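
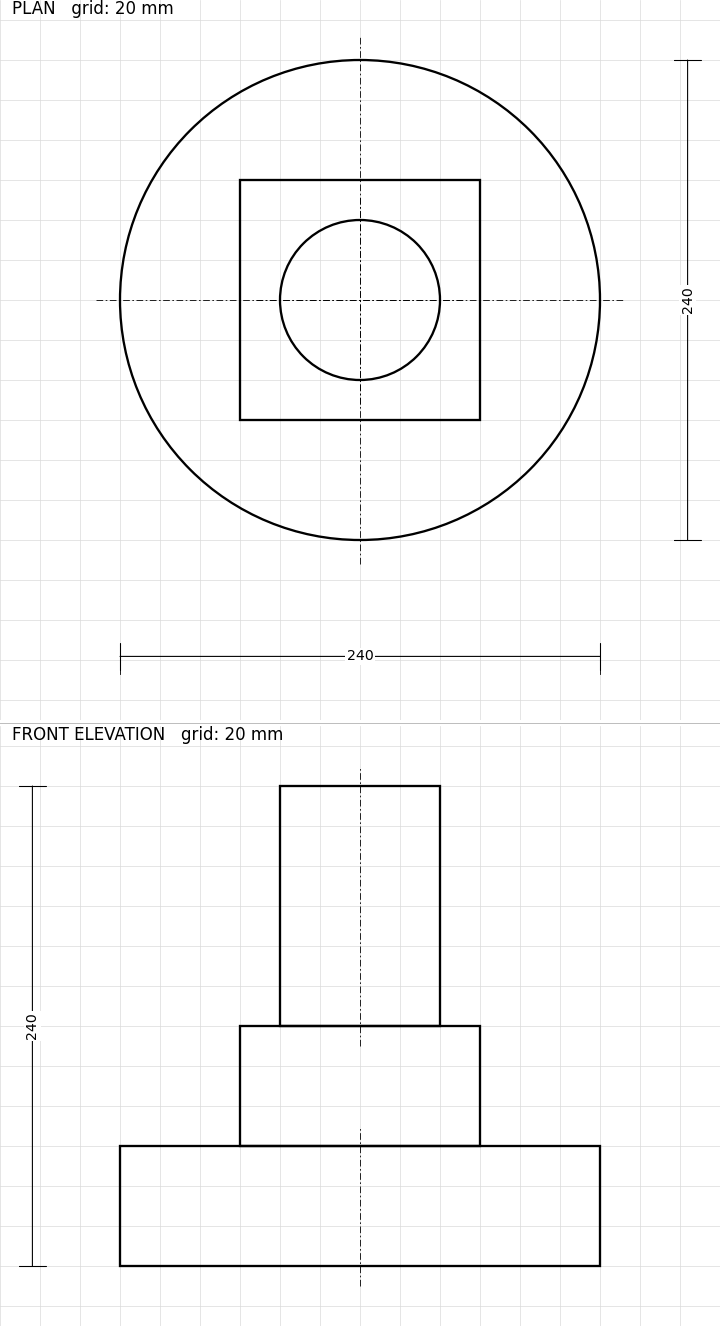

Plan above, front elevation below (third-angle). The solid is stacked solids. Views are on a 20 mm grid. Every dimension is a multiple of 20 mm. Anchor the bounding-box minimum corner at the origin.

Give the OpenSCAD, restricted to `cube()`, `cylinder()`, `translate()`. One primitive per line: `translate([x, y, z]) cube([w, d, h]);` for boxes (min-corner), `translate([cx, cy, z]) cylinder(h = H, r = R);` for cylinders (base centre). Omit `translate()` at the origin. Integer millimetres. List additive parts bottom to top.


translate([120, 120, 0]) cylinder(h = 60, r = 120);
translate([60, 60, 60]) cube([120, 120, 60]);
translate([120, 120, 120]) cylinder(h = 120, r = 40);


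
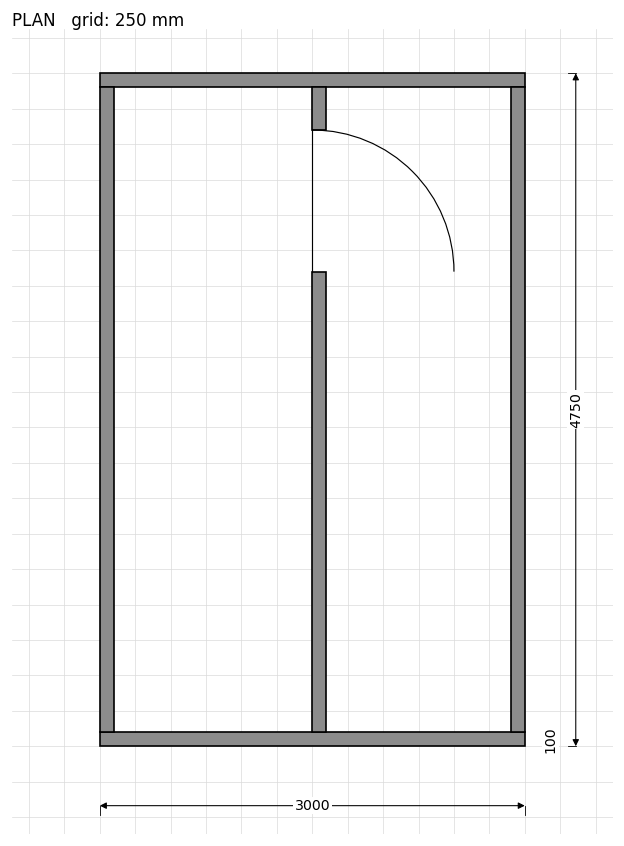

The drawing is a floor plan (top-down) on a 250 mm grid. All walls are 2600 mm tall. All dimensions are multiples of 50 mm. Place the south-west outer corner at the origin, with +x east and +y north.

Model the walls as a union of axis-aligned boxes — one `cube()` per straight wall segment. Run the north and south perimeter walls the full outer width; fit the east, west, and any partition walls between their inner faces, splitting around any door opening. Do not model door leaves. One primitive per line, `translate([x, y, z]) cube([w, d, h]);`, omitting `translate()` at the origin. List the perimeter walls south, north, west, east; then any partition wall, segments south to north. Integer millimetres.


cube([3000, 100, 2600]);
translate([0, 4650, 0]) cube([3000, 100, 2600]);
translate([0, 100, 0]) cube([100, 4550, 2600]);
translate([2900, 100, 0]) cube([100, 4550, 2600]);
translate([1500, 100, 0]) cube([100, 3250, 2600]);
translate([1500, 4350, 0]) cube([100, 300, 2600]);


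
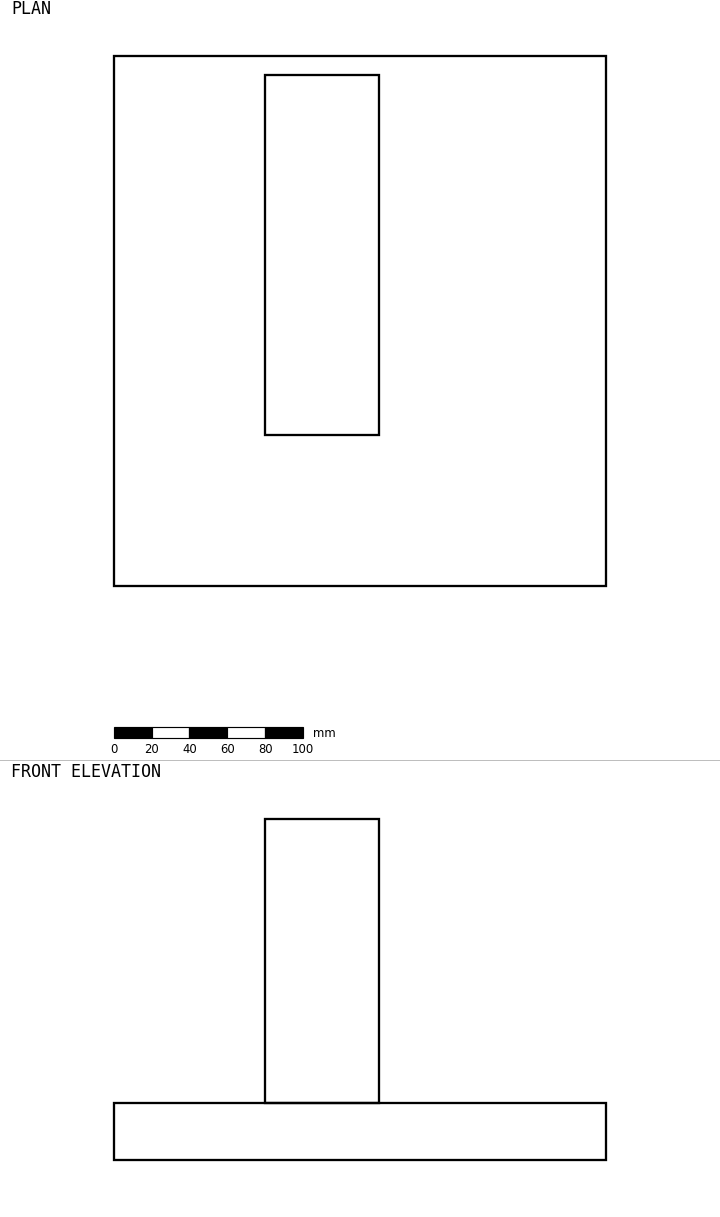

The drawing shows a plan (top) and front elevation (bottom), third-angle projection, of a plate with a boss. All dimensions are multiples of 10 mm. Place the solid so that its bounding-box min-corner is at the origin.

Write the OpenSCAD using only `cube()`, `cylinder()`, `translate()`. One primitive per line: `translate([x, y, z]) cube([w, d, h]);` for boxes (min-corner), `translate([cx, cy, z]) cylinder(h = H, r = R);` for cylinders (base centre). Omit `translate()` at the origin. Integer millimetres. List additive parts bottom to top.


cube([260, 280, 30]);
translate([80, 80, 30]) cube([60, 190, 150]);


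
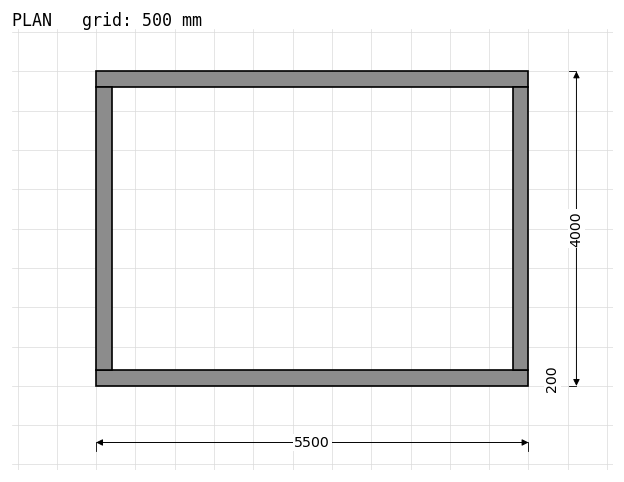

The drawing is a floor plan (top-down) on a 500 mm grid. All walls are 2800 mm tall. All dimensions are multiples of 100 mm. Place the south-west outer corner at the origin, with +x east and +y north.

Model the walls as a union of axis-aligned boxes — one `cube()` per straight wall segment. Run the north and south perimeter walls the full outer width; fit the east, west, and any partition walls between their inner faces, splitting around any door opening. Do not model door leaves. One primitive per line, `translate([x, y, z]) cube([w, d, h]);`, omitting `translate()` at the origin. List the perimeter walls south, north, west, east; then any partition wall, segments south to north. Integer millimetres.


cube([5500, 200, 2800]);
translate([0, 3800, 0]) cube([5500, 200, 2800]);
translate([0, 200, 0]) cube([200, 3600, 2800]);
translate([5300, 200, 0]) cube([200, 3600, 2800]);


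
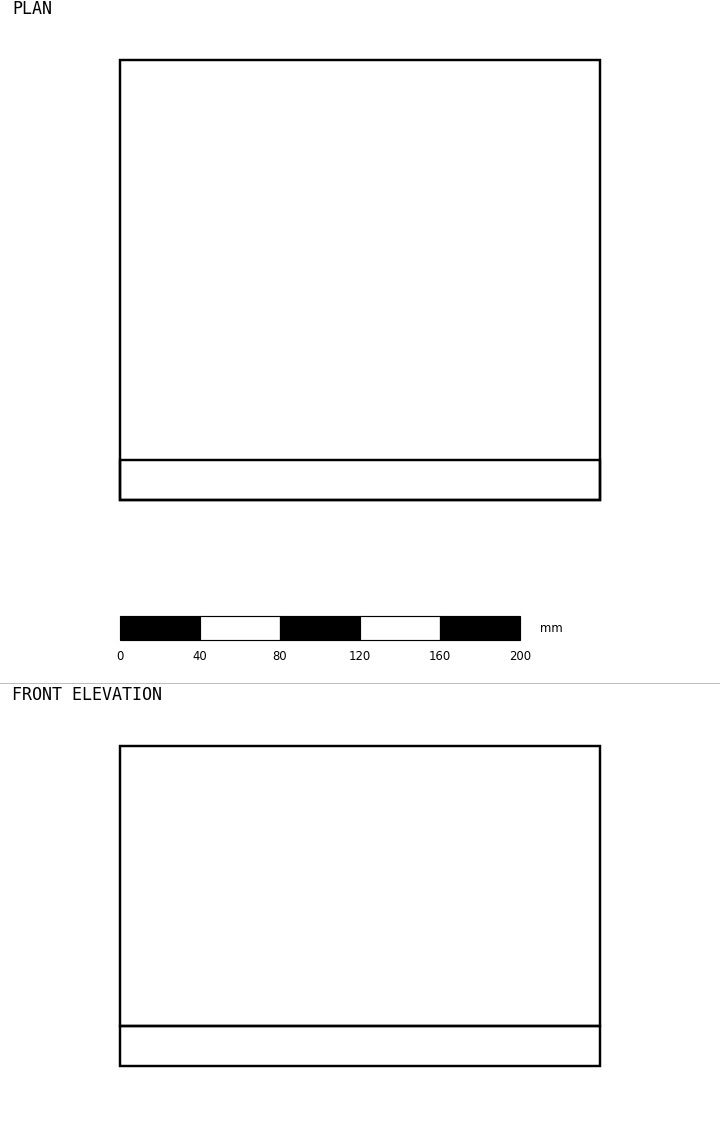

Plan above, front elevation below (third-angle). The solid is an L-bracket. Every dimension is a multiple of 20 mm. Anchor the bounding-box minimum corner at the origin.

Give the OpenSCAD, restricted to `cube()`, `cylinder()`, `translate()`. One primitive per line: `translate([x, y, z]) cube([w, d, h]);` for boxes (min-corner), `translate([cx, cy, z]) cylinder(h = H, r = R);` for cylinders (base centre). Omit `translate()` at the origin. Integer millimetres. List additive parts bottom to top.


cube([240, 220, 20]);
translate([0, 0, 20]) cube([240, 20, 140]);


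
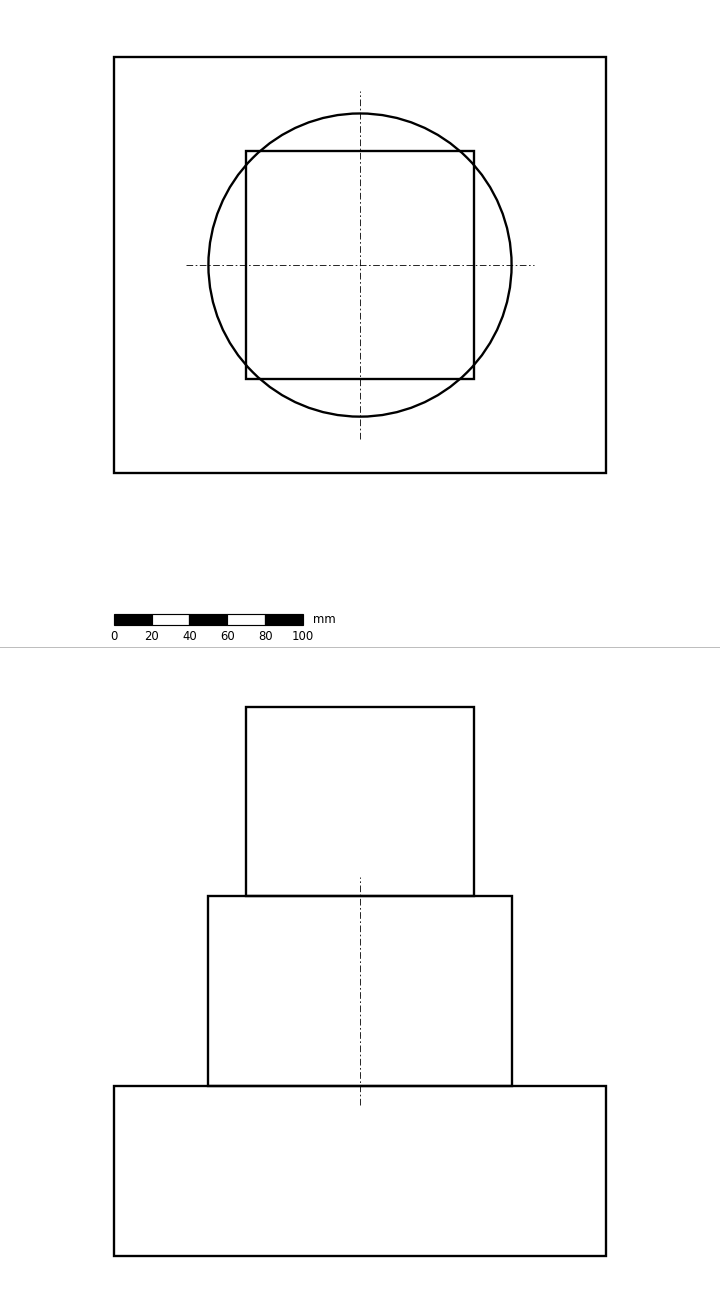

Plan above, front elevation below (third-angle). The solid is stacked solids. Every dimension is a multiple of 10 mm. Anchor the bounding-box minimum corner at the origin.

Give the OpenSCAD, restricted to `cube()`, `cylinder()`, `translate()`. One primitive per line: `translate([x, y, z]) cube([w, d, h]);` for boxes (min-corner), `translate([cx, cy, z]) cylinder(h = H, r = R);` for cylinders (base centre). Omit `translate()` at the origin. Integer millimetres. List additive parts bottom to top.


cube([260, 220, 90]);
translate([130, 110, 90]) cylinder(h = 100, r = 80);
translate([70, 50, 190]) cube([120, 120, 100]);


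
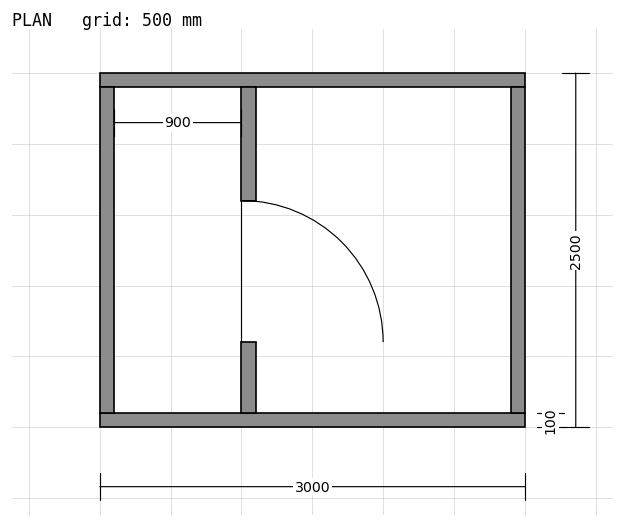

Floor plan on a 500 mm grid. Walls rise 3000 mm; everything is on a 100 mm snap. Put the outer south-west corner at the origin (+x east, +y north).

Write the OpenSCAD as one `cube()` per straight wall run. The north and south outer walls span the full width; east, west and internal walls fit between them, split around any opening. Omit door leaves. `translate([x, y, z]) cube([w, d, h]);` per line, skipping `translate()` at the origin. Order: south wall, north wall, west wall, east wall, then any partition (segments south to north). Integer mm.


cube([3000, 100, 3000]);
translate([0, 2400, 0]) cube([3000, 100, 3000]);
translate([0, 100, 0]) cube([100, 2300, 3000]);
translate([2900, 100, 0]) cube([100, 2300, 3000]);
translate([1000, 100, 0]) cube([100, 500, 3000]);
translate([1000, 1600, 0]) cube([100, 800, 3000]);


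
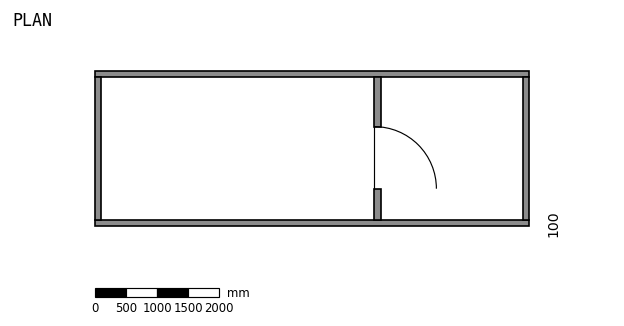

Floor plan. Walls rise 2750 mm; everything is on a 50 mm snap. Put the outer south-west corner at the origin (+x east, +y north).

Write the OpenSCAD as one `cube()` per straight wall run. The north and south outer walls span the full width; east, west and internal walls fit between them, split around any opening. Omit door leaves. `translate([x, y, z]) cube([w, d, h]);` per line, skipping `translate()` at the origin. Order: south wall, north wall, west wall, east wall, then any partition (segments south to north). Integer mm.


cube([7000, 100, 2750]);
translate([0, 2400, 0]) cube([7000, 100, 2750]);
translate([0, 100, 0]) cube([100, 2300, 2750]);
translate([6900, 100, 0]) cube([100, 2300, 2750]);
translate([4500, 100, 0]) cube([100, 500, 2750]);
translate([4500, 1600, 0]) cube([100, 800, 2750]);


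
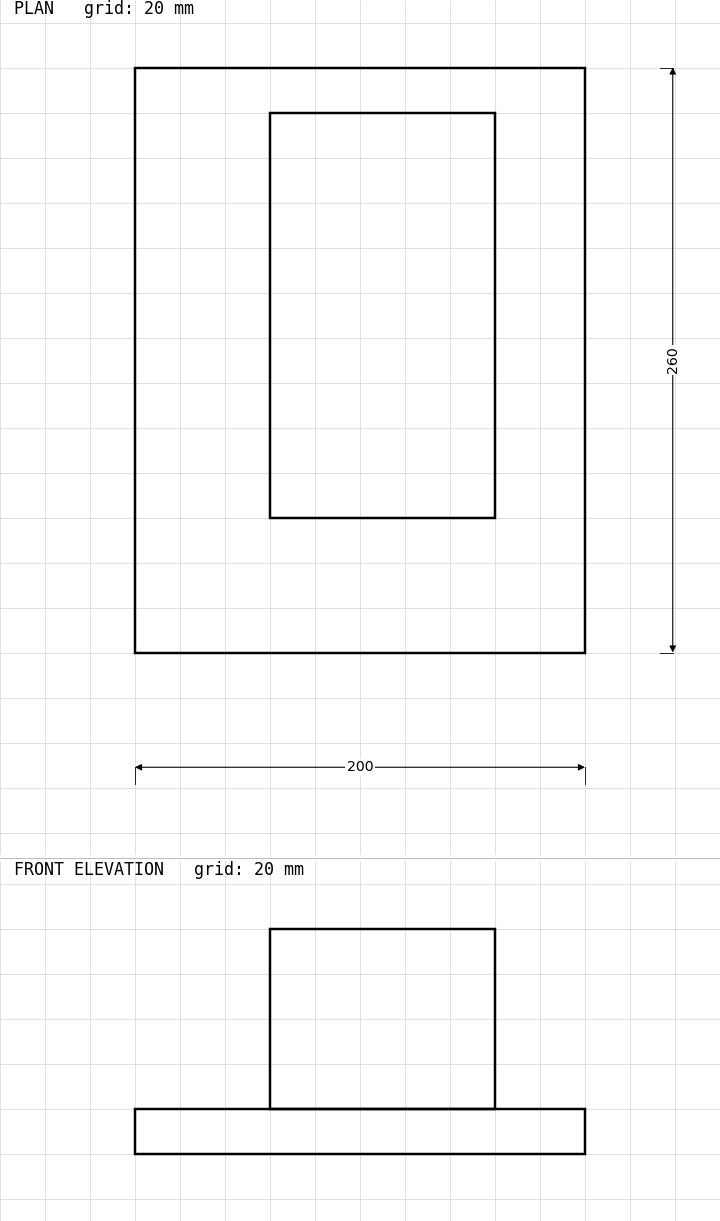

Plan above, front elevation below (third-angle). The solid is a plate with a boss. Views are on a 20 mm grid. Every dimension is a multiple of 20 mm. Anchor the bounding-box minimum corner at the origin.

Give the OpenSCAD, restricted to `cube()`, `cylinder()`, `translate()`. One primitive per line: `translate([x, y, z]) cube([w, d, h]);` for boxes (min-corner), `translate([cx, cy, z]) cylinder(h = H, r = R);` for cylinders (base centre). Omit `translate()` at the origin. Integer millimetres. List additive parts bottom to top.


cube([200, 260, 20]);
translate([60, 60, 20]) cube([100, 180, 80]);


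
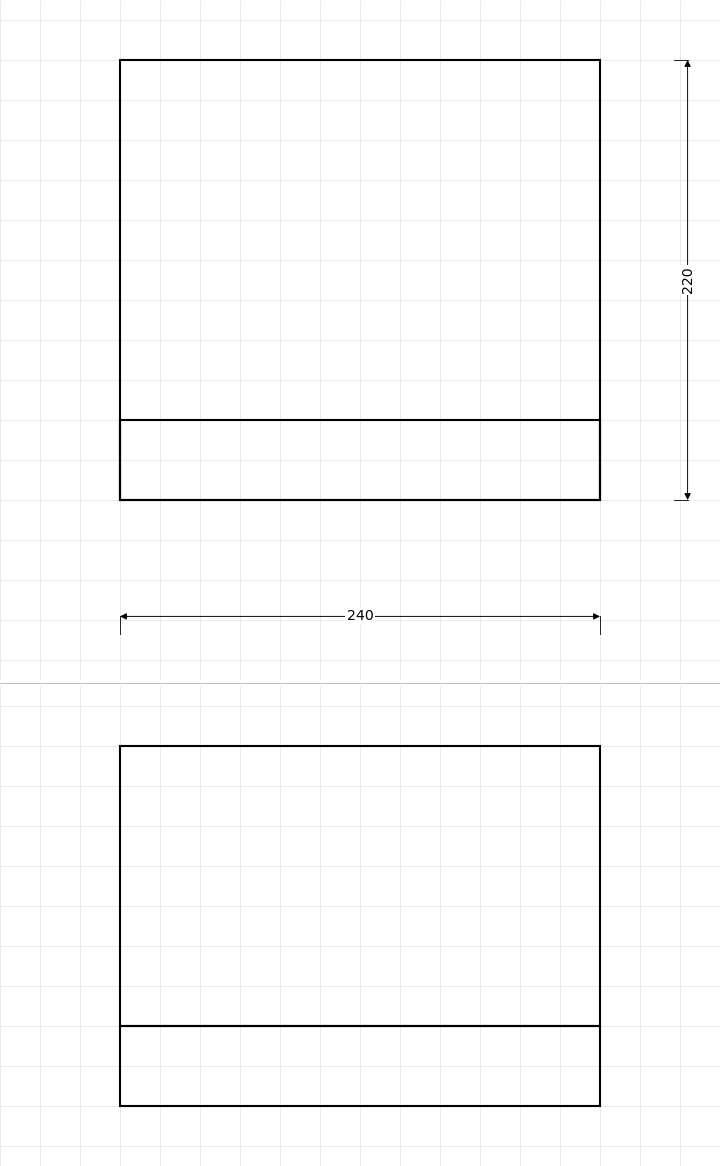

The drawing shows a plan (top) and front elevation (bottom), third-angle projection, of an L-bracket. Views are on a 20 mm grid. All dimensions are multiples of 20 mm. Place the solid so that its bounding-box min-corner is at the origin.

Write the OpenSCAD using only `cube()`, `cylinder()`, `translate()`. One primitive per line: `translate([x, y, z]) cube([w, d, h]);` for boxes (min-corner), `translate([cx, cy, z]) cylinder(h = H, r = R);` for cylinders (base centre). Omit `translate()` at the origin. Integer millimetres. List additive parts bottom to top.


cube([240, 220, 40]);
translate([0, 0, 40]) cube([240, 40, 140]);


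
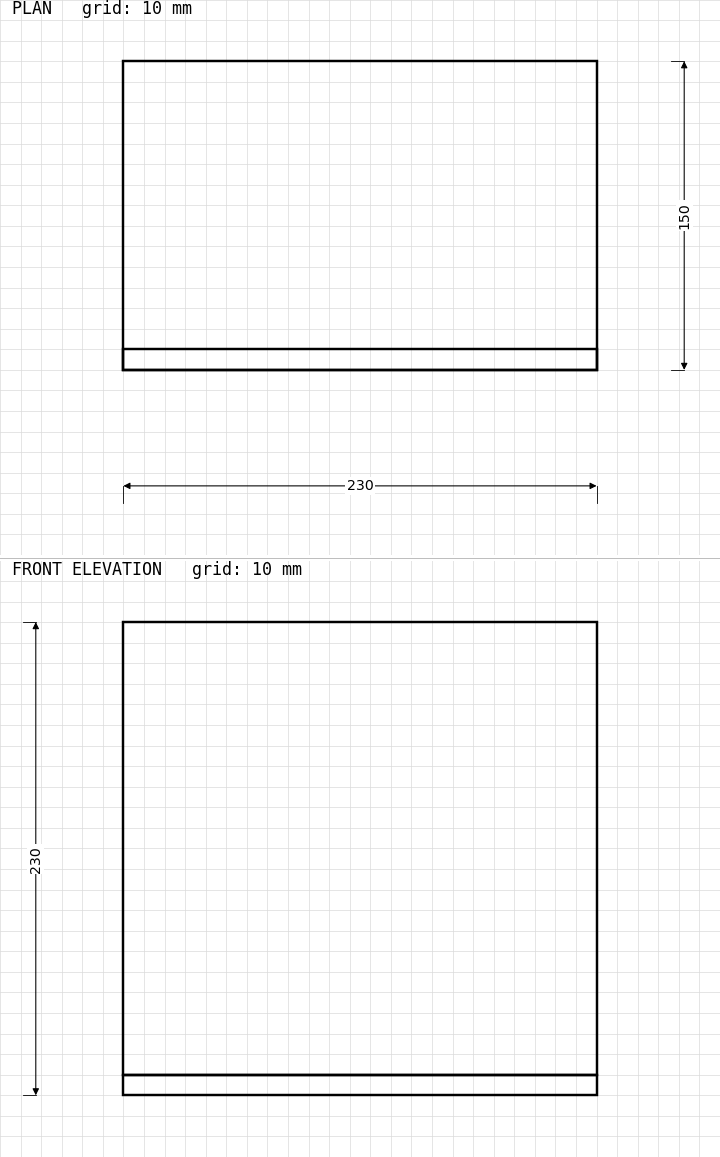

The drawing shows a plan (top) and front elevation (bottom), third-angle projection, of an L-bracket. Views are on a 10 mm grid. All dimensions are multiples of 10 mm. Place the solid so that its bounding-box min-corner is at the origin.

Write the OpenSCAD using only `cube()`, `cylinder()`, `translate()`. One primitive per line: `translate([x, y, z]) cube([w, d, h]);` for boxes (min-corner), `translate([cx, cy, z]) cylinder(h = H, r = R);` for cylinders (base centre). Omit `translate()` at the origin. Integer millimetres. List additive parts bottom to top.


cube([230, 150, 10]);
translate([0, 0, 10]) cube([230, 10, 220]);


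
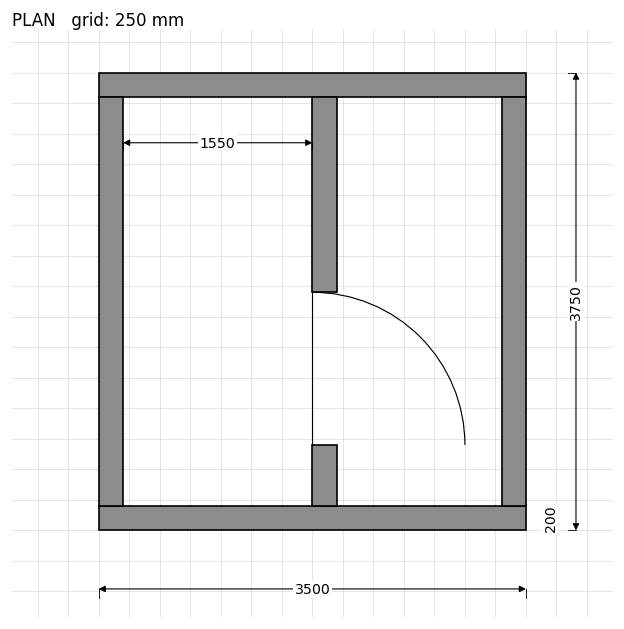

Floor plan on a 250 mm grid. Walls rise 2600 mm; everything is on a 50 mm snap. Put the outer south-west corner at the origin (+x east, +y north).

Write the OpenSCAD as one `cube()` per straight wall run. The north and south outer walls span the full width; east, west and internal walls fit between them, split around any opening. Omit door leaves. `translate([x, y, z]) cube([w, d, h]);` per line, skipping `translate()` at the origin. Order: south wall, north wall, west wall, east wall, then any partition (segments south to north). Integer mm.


cube([3500, 200, 2600]);
translate([0, 3550, 0]) cube([3500, 200, 2600]);
translate([0, 200, 0]) cube([200, 3350, 2600]);
translate([3300, 200, 0]) cube([200, 3350, 2600]);
translate([1750, 200, 0]) cube([200, 500, 2600]);
translate([1750, 1950, 0]) cube([200, 1600, 2600]);


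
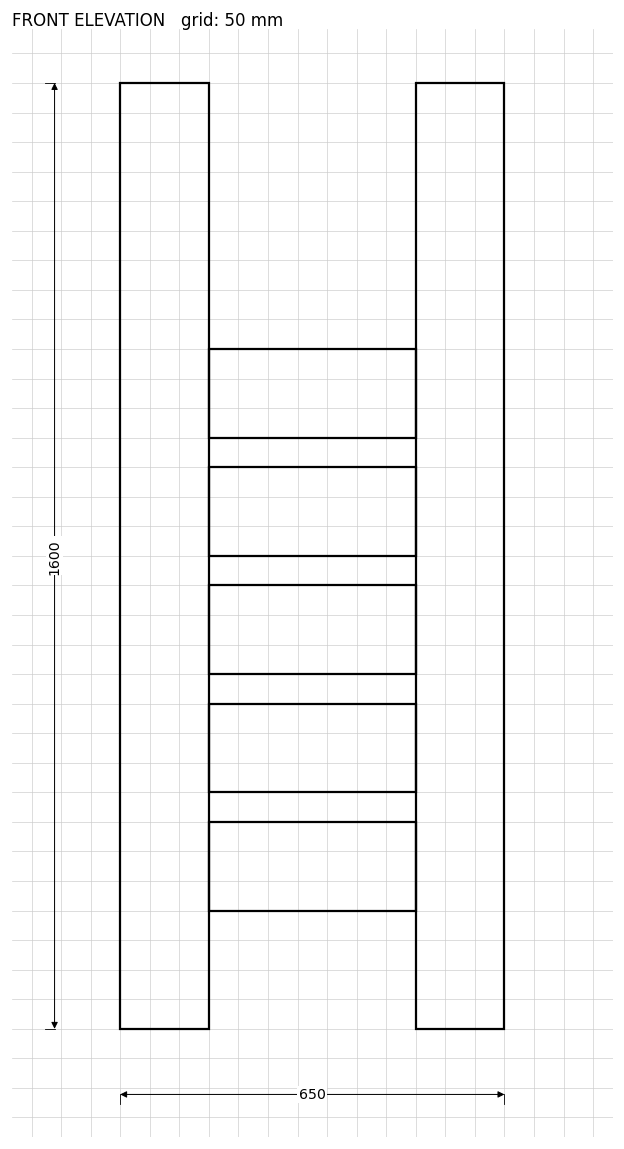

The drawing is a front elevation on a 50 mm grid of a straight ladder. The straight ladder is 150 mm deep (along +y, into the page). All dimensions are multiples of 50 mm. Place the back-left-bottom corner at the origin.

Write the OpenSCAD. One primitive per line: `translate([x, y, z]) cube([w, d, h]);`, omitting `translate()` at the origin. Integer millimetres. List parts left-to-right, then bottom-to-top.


cube([150, 150, 1600]);
translate([150, 0, 200]) cube([350, 150, 150]);
translate([150, 0, 400]) cube([350, 150, 150]);
translate([150, 0, 600]) cube([350, 150, 150]);
translate([150, 0, 800]) cube([350, 150, 150]);
translate([150, 0, 1000]) cube([350, 150, 150]);
translate([500, 0, 0]) cube([150, 150, 1600]);


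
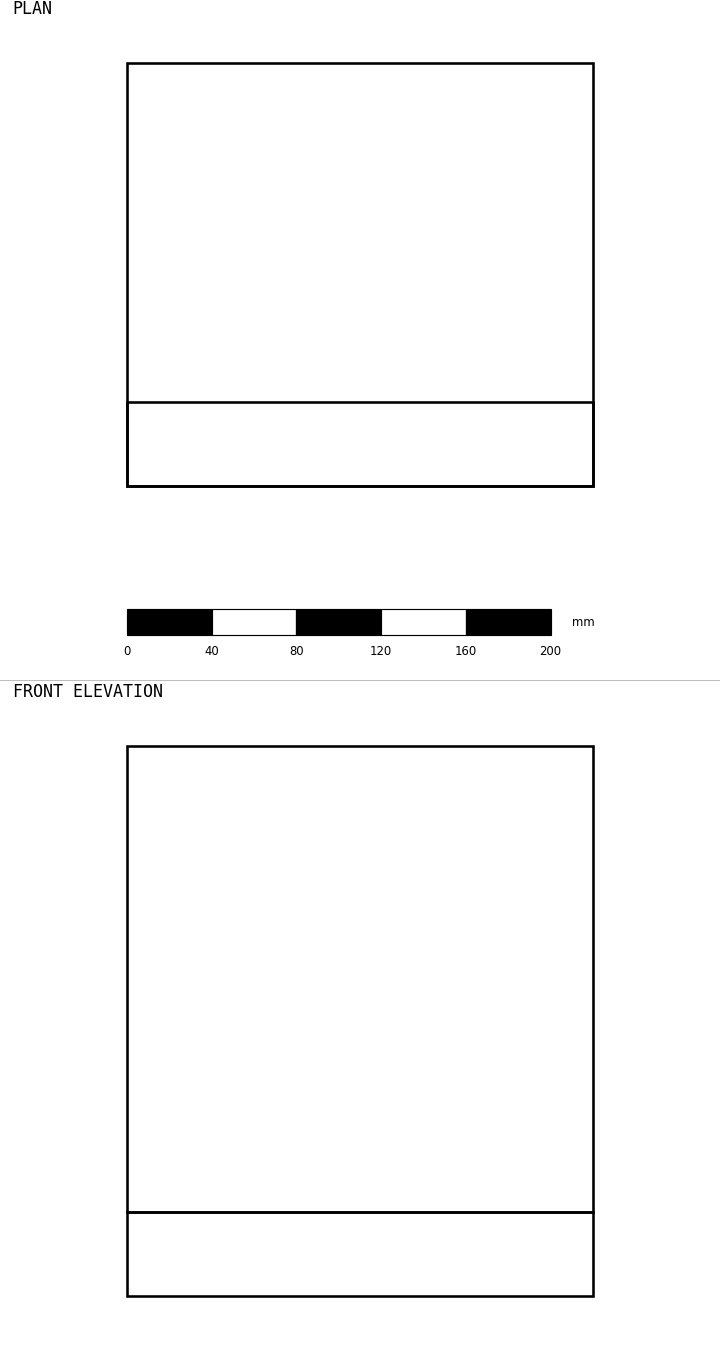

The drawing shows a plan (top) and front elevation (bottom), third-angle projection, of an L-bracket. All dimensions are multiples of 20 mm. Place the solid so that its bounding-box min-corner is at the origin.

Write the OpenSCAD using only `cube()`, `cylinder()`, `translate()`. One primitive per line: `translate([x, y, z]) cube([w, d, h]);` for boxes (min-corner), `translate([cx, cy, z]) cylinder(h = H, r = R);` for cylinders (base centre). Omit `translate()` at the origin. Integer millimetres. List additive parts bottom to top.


cube([220, 200, 40]);
translate([0, 0, 40]) cube([220, 40, 220]);


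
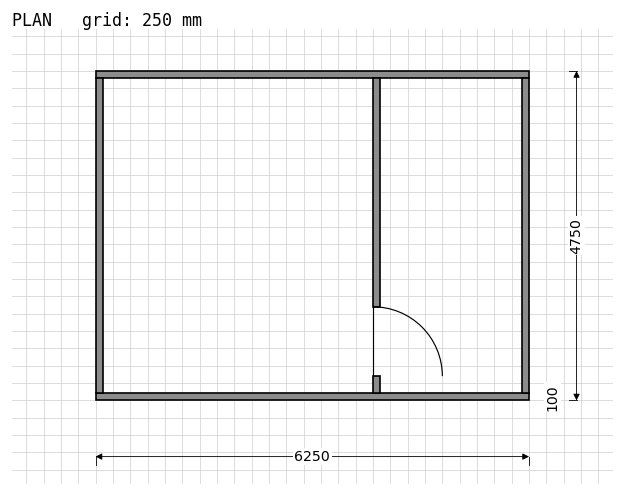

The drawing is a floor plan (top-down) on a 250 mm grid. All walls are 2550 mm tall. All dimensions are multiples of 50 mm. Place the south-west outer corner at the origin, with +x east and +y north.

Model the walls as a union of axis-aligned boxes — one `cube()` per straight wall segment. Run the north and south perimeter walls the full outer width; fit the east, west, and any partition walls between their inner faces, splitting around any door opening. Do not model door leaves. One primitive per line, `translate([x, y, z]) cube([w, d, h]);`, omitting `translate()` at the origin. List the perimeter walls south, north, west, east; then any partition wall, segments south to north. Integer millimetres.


cube([6250, 100, 2550]);
translate([0, 4650, 0]) cube([6250, 100, 2550]);
translate([0, 100, 0]) cube([100, 4550, 2550]);
translate([6150, 100, 0]) cube([100, 4550, 2550]);
translate([4000, 100, 0]) cube([100, 250, 2550]);
translate([4000, 1350, 0]) cube([100, 3300, 2550]);


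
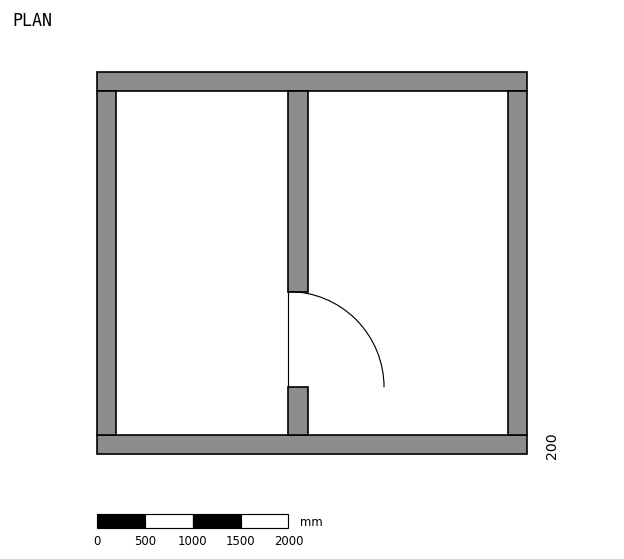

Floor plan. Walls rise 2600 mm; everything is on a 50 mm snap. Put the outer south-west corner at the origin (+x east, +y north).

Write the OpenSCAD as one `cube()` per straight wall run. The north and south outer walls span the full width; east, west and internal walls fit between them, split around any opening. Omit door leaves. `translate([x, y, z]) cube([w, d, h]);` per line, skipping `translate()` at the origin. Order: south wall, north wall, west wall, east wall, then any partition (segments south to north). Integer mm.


cube([4500, 200, 2600]);
translate([0, 3800, 0]) cube([4500, 200, 2600]);
translate([0, 200, 0]) cube([200, 3600, 2600]);
translate([4300, 200, 0]) cube([200, 3600, 2600]);
translate([2000, 200, 0]) cube([200, 500, 2600]);
translate([2000, 1700, 0]) cube([200, 2100, 2600]);


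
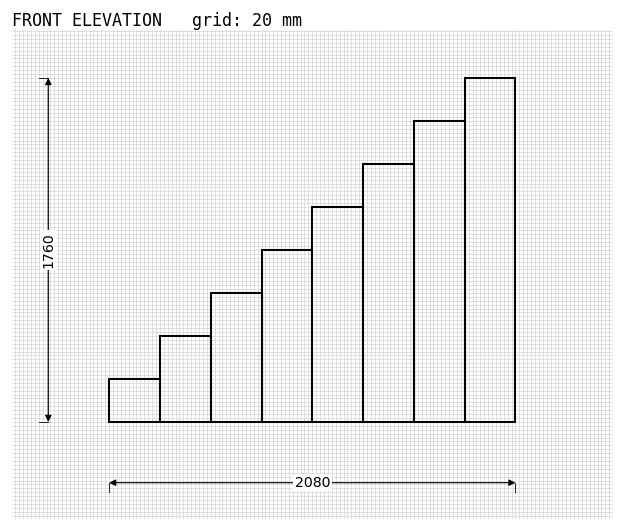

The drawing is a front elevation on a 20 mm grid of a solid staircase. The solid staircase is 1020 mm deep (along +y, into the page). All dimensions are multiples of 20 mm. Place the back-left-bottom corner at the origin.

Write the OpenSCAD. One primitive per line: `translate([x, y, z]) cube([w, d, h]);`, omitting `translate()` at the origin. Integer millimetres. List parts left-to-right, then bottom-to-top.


cube([260, 1020, 220]);
translate([260, 0, 0]) cube([260, 1020, 440]);
translate([520, 0, 0]) cube([260, 1020, 660]);
translate([780, 0, 0]) cube([260, 1020, 880]);
translate([1040, 0, 0]) cube([260, 1020, 1100]);
translate([1300, 0, 0]) cube([260, 1020, 1320]);
translate([1560, 0, 0]) cube([260, 1020, 1540]);
translate([1820, 0, 0]) cube([260, 1020, 1760]);


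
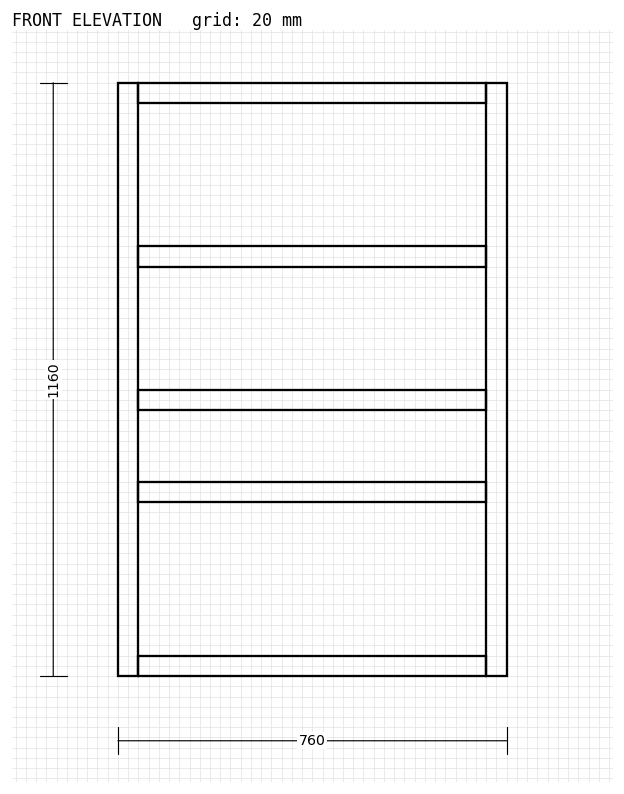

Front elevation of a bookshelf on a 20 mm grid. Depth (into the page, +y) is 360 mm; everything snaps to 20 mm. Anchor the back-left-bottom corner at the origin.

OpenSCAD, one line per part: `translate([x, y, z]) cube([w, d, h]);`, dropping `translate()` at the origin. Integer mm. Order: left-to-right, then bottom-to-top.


cube([40, 360, 1160]);
translate([40, 0, 0]) cube([680, 360, 40]);
translate([40, 0, 340]) cube([680, 360, 40]);
translate([40, 0, 520]) cube([680, 360, 40]);
translate([40, 0, 800]) cube([680, 360, 40]);
translate([40, 0, 1120]) cube([680, 360, 40]);
translate([720, 0, 0]) cube([40, 360, 1160]);


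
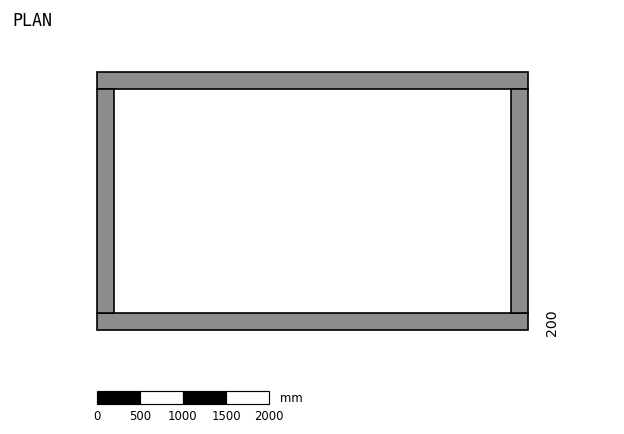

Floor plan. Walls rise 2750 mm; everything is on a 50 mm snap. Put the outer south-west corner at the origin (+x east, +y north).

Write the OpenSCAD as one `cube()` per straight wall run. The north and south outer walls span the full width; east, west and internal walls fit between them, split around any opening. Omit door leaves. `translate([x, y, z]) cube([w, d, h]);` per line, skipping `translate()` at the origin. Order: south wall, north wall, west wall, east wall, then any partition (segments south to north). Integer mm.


cube([5000, 200, 2750]);
translate([0, 2800, 0]) cube([5000, 200, 2750]);
translate([0, 200, 0]) cube([200, 2600, 2750]);
translate([4800, 200, 0]) cube([200, 2600, 2750]);


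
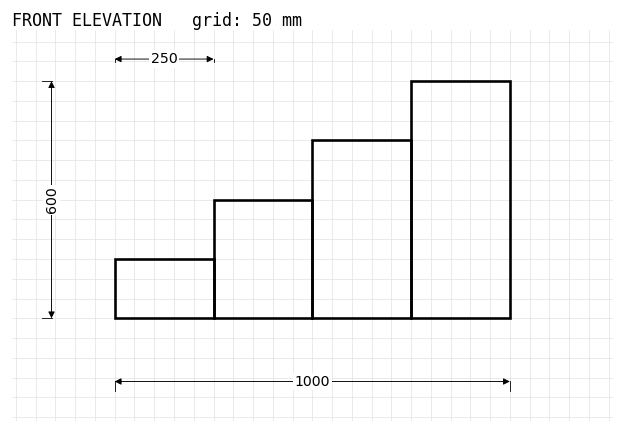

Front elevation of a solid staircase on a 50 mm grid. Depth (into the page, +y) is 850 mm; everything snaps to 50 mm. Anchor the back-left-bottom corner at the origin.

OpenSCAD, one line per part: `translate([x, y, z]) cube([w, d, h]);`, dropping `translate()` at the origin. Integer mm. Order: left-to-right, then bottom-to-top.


cube([250, 850, 150]);
translate([250, 0, 0]) cube([250, 850, 300]);
translate([500, 0, 0]) cube([250, 850, 450]);
translate([750, 0, 0]) cube([250, 850, 600]);


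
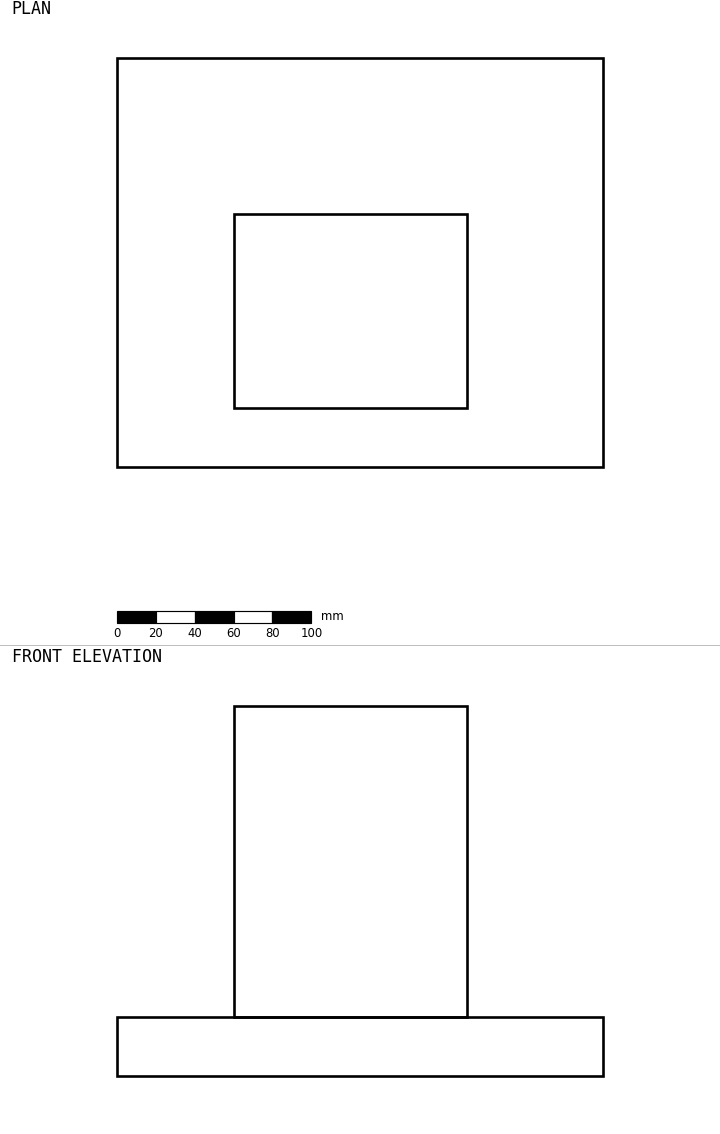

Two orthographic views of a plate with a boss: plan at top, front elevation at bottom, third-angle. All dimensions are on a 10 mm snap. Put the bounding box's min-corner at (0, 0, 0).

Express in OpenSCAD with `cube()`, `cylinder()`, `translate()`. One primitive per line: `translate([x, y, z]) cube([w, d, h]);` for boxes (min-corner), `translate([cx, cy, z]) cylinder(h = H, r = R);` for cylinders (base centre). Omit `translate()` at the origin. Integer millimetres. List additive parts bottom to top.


cube([250, 210, 30]);
translate([60, 30, 30]) cube([120, 100, 160]);


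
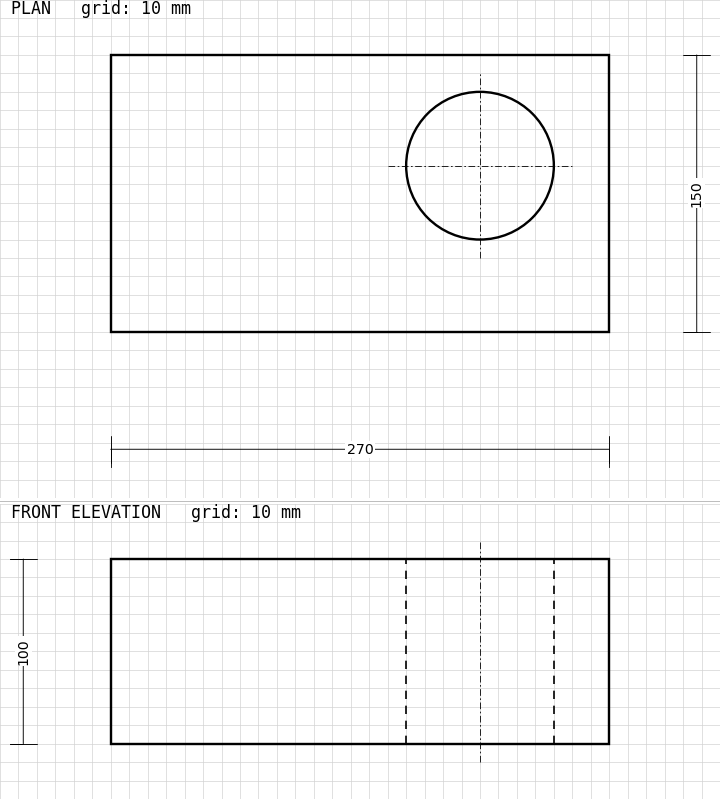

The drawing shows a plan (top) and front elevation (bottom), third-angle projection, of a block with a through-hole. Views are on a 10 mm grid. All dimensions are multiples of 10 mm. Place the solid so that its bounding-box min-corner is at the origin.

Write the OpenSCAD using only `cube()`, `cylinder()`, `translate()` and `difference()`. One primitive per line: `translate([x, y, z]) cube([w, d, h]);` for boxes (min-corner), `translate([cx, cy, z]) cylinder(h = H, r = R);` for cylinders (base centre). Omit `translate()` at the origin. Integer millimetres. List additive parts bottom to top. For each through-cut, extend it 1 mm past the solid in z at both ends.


difference() {
  cube([270, 150, 100]);
  translate([200, 90, -1]) cylinder(h = 102, r = 40);
}


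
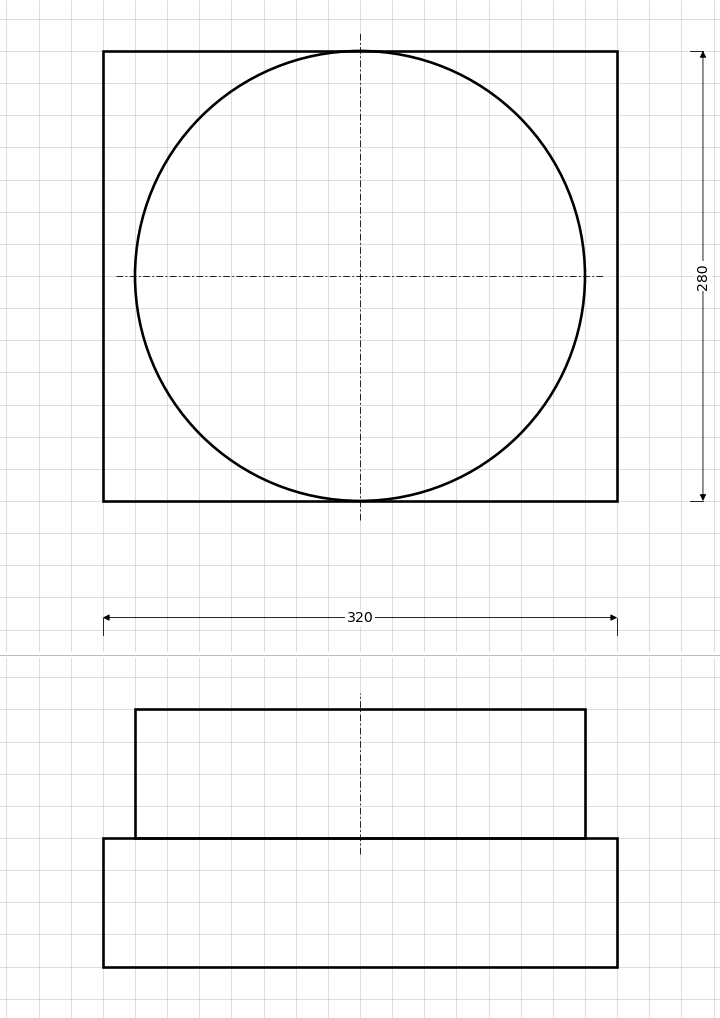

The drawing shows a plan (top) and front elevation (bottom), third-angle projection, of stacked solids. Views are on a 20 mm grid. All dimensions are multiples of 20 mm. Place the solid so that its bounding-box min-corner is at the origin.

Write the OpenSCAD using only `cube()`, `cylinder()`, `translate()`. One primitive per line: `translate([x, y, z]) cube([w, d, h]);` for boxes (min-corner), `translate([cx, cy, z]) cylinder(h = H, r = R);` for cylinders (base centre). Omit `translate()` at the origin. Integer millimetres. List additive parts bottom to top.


cube([320, 280, 80]);
translate([160, 140, 80]) cylinder(h = 80, r = 140);


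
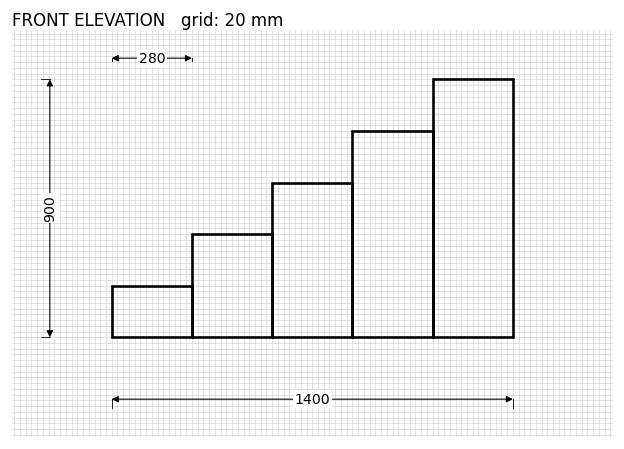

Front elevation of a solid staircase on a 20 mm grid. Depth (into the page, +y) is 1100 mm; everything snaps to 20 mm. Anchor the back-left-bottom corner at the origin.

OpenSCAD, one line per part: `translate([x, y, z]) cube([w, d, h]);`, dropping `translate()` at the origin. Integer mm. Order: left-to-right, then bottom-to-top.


cube([280, 1100, 180]);
translate([280, 0, 0]) cube([280, 1100, 360]);
translate([560, 0, 0]) cube([280, 1100, 540]);
translate([840, 0, 0]) cube([280, 1100, 720]);
translate([1120, 0, 0]) cube([280, 1100, 900]);


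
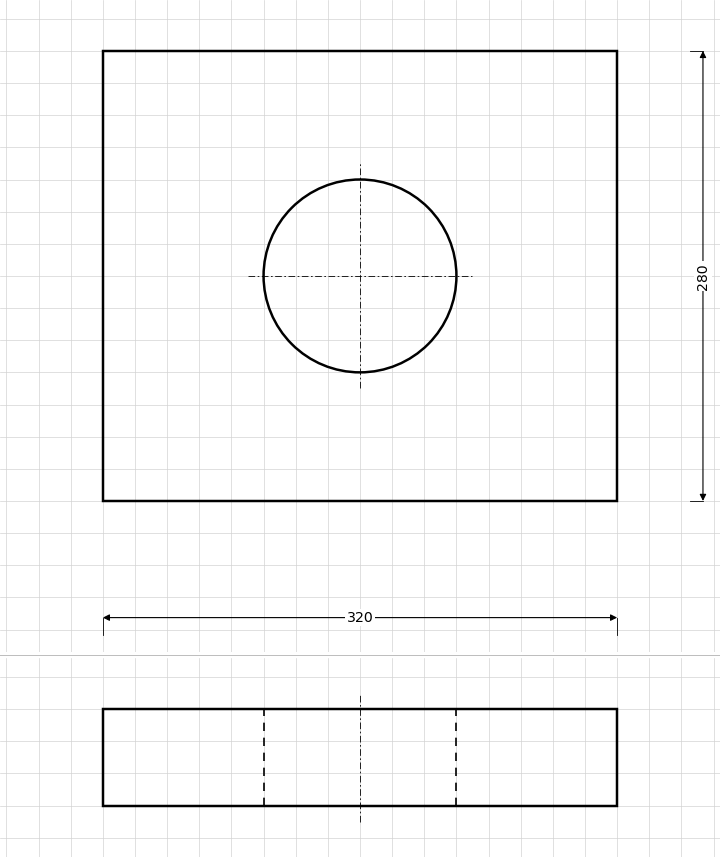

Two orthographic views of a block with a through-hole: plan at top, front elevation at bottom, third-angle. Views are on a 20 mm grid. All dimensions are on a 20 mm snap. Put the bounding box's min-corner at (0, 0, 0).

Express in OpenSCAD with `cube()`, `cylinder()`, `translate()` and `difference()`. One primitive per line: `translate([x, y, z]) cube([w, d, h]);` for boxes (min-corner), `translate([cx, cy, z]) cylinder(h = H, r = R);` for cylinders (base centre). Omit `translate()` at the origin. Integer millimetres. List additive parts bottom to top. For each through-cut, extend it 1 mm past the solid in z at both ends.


difference() {
  cube([320, 280, 60]);
  translate([160, 140, -1]) cylinder(h = 62, r = 60);
}


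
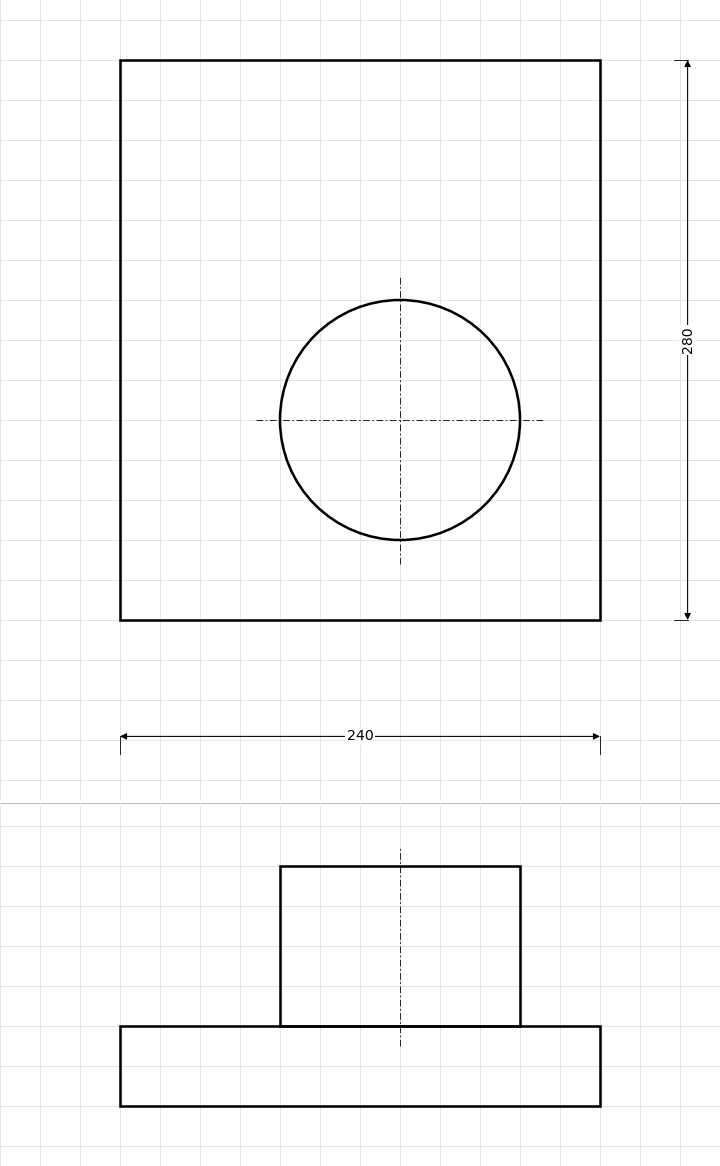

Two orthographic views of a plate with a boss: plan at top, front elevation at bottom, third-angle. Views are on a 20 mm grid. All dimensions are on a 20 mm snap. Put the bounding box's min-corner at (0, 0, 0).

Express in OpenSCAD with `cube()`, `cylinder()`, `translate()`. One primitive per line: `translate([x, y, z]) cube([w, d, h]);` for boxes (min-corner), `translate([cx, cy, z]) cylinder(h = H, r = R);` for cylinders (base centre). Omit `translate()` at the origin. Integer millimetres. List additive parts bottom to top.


cube([240, 280, 40]);
translate([140, 100, 40]) cylinder(h = 80, r = 60);


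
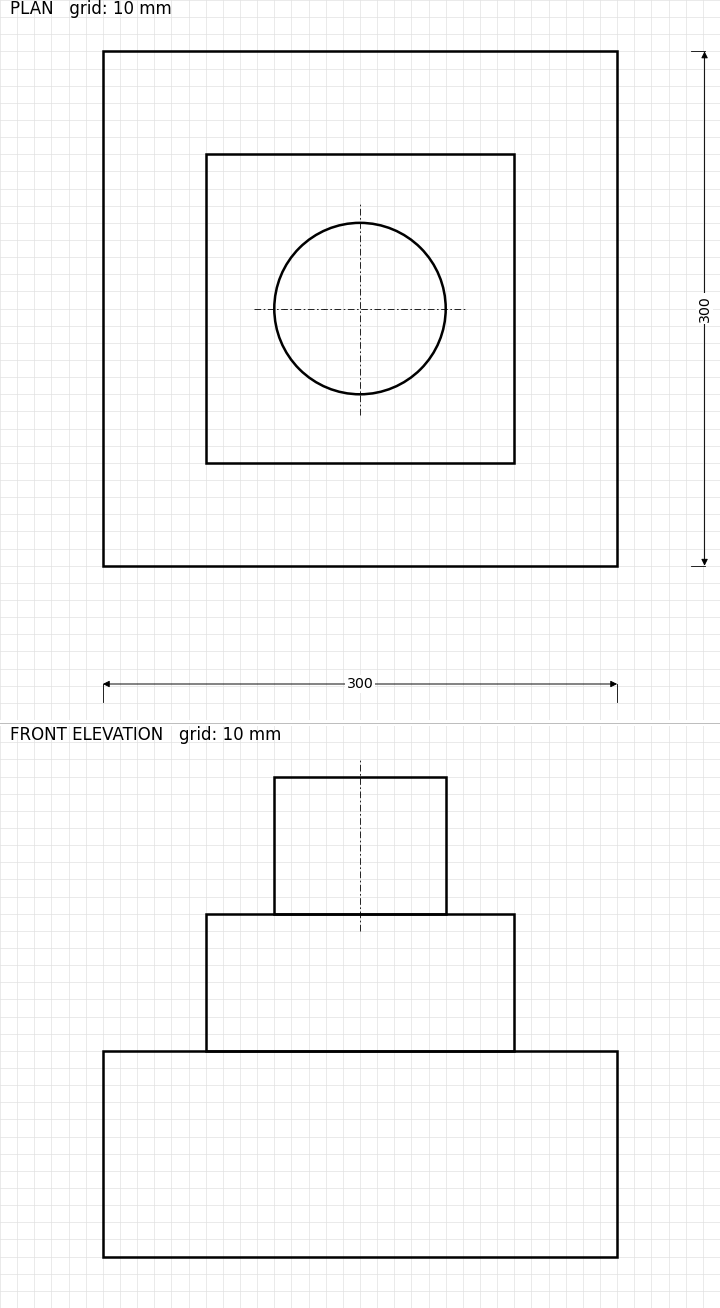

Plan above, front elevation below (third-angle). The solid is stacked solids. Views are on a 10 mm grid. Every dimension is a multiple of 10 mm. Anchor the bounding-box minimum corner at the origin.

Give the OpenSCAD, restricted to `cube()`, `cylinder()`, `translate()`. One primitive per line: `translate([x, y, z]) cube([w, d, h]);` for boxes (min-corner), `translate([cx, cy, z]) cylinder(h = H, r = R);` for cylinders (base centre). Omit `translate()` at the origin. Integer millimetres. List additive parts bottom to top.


cube([300, 300, 120]);
translate([60, 60, 120]) cube([180, 180, 80]);
translate([150, 150, 200]) cylinder(h = 80, r = 50);


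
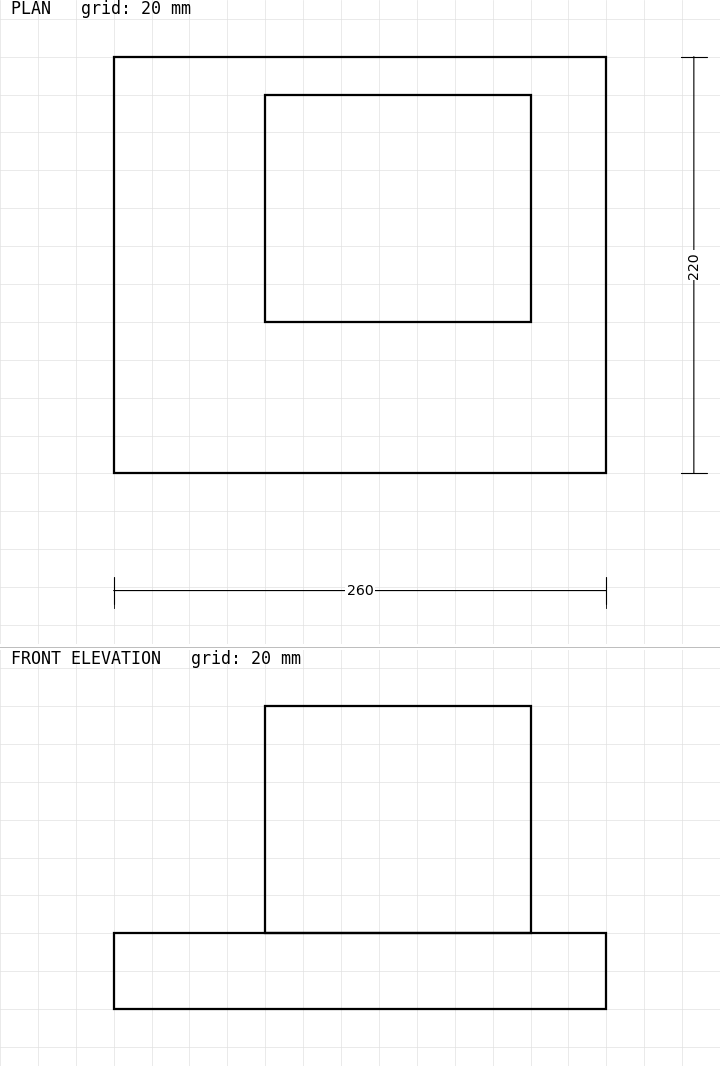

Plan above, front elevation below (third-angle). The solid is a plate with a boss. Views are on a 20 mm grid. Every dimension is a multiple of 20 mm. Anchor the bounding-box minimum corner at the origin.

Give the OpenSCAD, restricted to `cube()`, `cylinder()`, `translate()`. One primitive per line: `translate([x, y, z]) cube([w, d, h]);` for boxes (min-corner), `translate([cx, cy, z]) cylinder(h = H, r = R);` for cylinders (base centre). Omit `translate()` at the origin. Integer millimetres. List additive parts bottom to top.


cube([260, 220, 40]);
translate([80, 80, 40]) cube([140, 120, 120]);


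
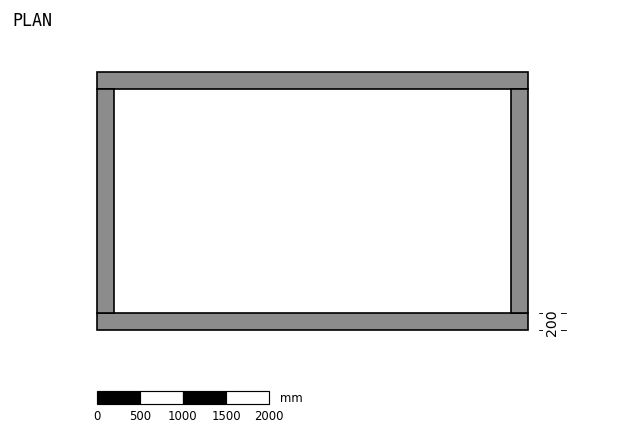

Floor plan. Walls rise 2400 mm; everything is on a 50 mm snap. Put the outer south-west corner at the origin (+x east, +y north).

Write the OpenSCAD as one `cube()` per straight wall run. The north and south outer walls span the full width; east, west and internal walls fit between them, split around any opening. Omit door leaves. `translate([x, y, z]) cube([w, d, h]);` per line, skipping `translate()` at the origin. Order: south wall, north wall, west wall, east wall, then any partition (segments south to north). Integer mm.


cube([5000, 200, 2400]);
translate([0, 2800, 0]) cube([5000, 200, 2400]);
translate([0, 200, 0]) cube([200, 2600, 2400]);
translate([4800, 200, 0]) cube([200, 2600, 2400]);


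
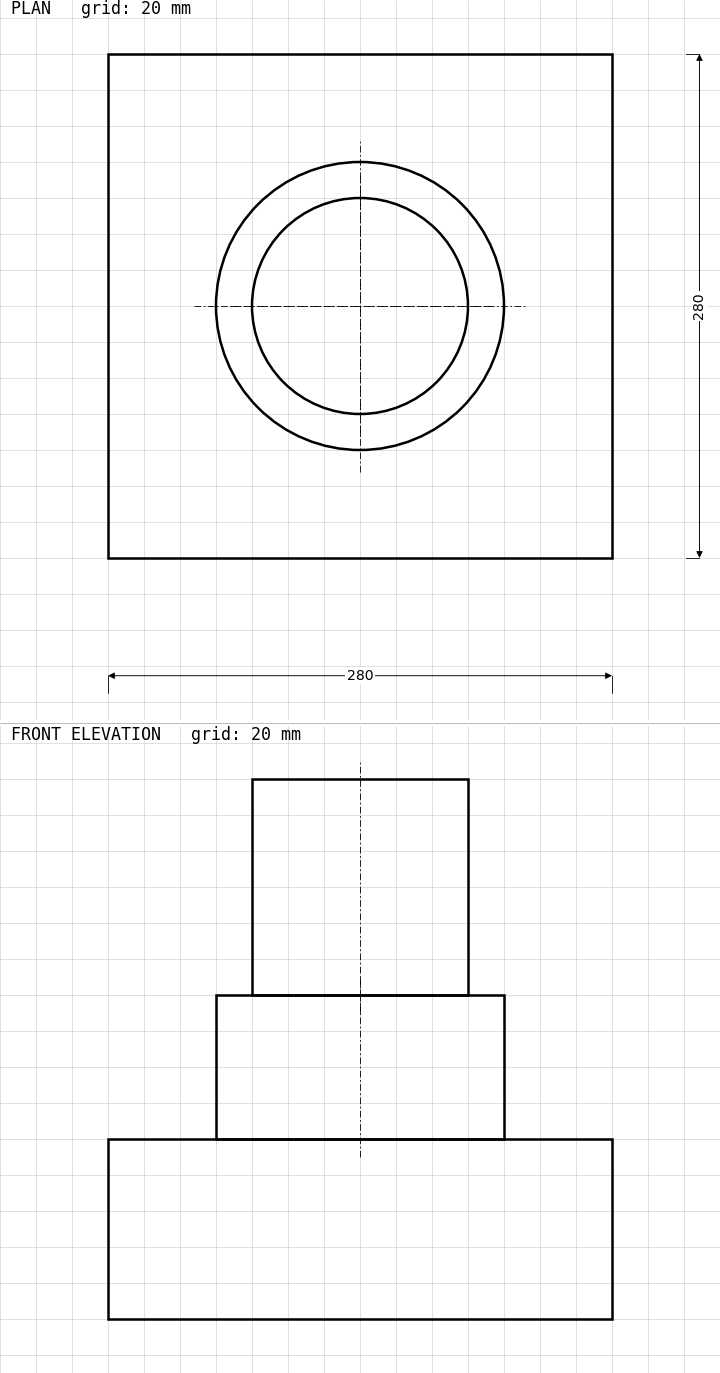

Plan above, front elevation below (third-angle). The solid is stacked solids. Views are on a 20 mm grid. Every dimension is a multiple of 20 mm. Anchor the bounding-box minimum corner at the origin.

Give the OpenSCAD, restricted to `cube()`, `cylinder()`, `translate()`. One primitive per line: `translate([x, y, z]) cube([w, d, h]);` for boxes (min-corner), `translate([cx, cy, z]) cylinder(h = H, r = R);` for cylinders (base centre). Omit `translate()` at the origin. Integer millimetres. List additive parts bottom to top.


cube([280, 280, 100]);
translate([140, 140, 100]) cylinder(h = 80, r = 80);
translate([140, 140, 180]) cylinder(h = 120, r = 60);


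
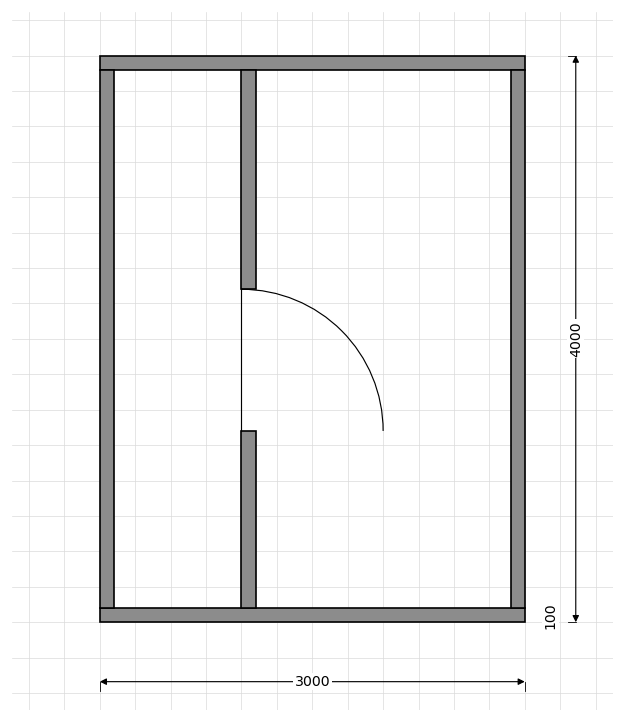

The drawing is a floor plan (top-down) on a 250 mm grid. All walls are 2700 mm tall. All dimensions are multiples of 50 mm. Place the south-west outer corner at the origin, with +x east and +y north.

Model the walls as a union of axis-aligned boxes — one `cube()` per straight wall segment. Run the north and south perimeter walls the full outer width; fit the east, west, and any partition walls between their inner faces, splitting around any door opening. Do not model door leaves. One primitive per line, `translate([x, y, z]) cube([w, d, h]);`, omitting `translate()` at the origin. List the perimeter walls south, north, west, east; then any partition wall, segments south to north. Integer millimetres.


cube([3000, 100, 2700]);
translate([0, 3900, 0]) cube([3000, 100, 2700]);
translate([0, 100, 0]) cube([100, 3800, 2700]);
translate([2900, 100, 0]) cube([100, 3800, 2700]);
translate([1000, 100, 0]) cube([100, 1250, 2700]);
translate([1000, 2350, 0]) cube([100, 1550, 2700]);


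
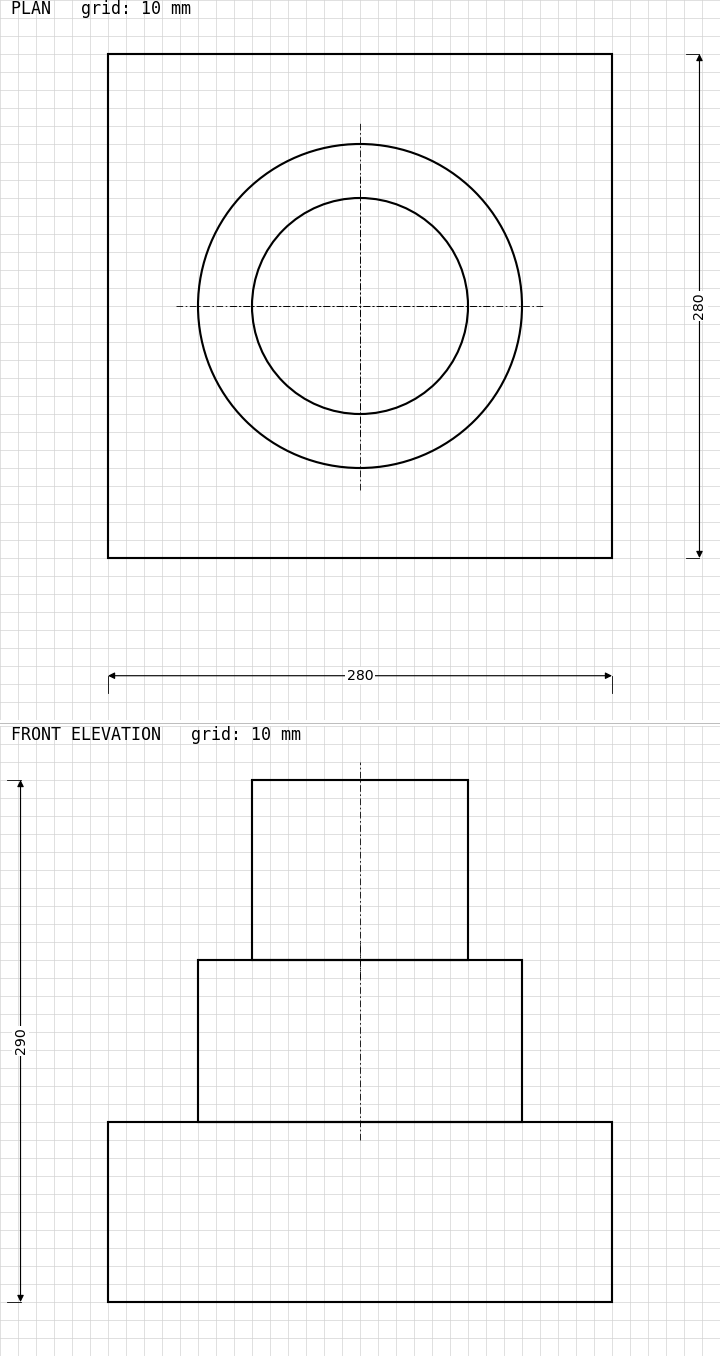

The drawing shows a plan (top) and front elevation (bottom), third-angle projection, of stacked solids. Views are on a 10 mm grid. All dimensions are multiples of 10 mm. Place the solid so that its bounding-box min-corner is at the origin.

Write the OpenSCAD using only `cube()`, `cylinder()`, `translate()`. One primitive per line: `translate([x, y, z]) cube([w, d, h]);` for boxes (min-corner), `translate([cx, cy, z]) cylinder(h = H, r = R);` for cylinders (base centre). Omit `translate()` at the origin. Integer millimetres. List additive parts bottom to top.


cube([280, 280, 100]);
translate([140, 140, 100]) cylinder(h = 90, r = 90);
translate([140, 140, 190]) cylinder(h = 100, r = 60);


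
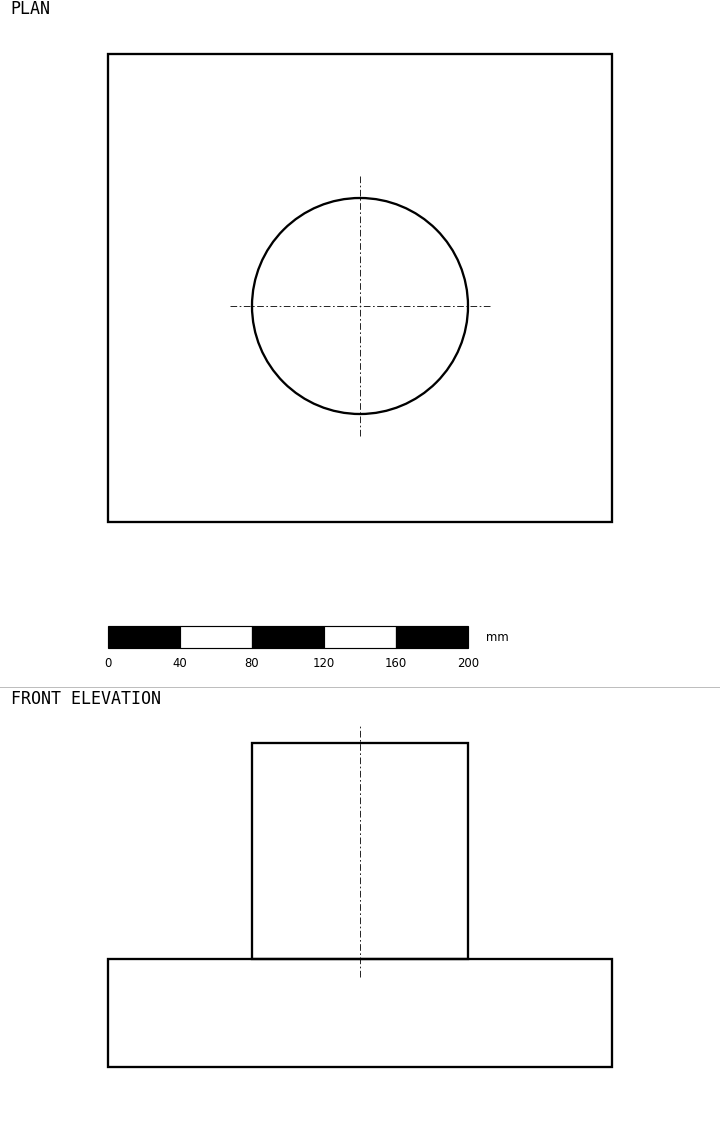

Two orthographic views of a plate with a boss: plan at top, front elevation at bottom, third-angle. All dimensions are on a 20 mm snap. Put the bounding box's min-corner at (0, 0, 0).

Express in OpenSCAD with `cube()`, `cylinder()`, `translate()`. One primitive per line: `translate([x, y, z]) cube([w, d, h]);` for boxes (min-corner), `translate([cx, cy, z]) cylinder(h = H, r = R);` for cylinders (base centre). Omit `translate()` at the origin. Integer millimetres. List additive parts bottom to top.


cube([280, 260, 60]);
translate([140, 120, 60]) cylinder(h = 120, r = 60);


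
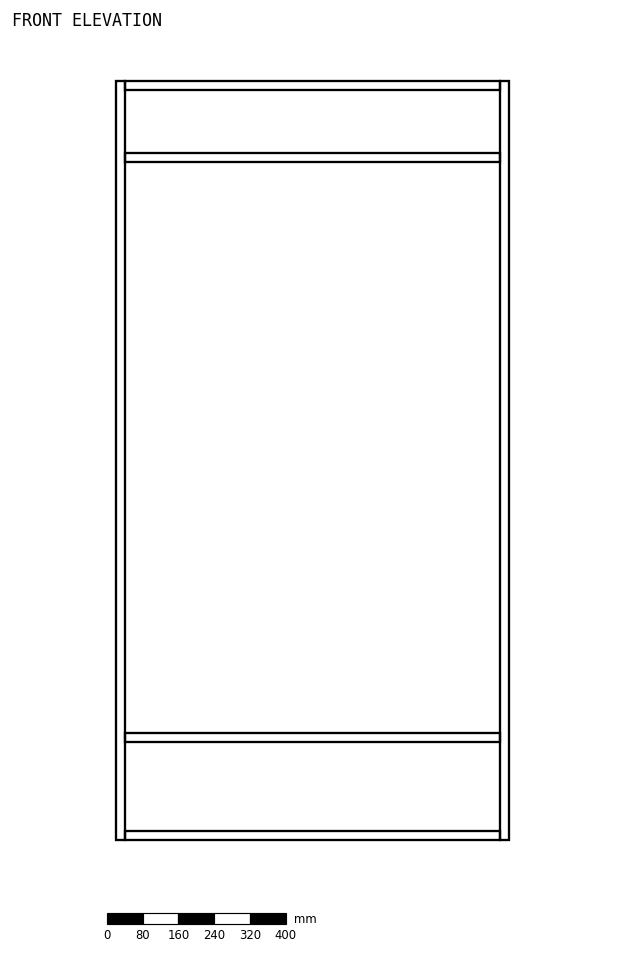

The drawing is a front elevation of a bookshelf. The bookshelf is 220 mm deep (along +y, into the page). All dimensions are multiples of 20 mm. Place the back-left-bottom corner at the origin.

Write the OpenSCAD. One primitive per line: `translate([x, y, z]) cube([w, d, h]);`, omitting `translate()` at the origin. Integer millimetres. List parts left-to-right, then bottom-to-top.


cube([20, 220, 1700]);
translate([20, 0, 0]) cube([840, 220, 20]);
translate([20, 0, 220]) cube([840, 220, 20]);
translate([20, 0, 1520]) cube([840, 220, 20]);
translate([20, 0, 1680]) cube([840, 220, 20]);
translate([860, 0, 0]) cube([20, 220, 1700]);


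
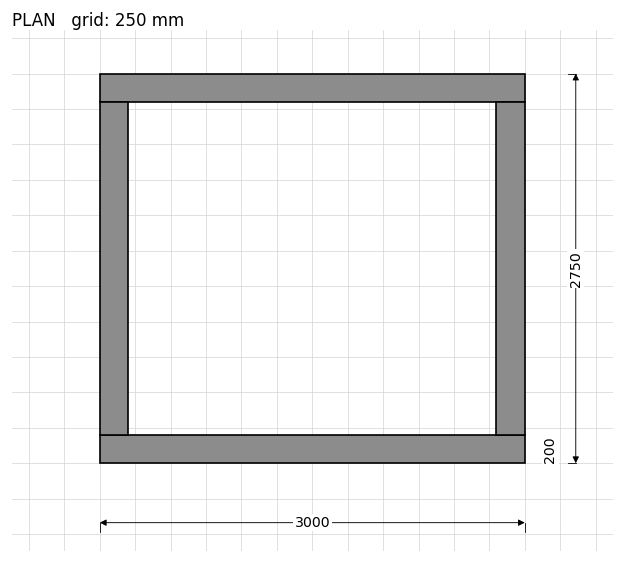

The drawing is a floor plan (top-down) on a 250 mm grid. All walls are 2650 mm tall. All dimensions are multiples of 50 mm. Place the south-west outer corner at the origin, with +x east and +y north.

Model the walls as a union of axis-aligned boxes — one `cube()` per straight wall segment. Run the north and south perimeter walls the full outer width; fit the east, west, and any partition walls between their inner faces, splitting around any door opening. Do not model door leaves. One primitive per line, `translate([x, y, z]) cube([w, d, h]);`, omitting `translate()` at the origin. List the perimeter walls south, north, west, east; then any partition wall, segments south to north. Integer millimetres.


cube([3000, 200, 2650]);
translate([0, 2550, 0]) cube([3000, 200, 2650]);
translate([0, 200, 0]) cube([200, 2350, 2650]);
translate([2800, 200, 0]) cube([200, 2350, 2650]);


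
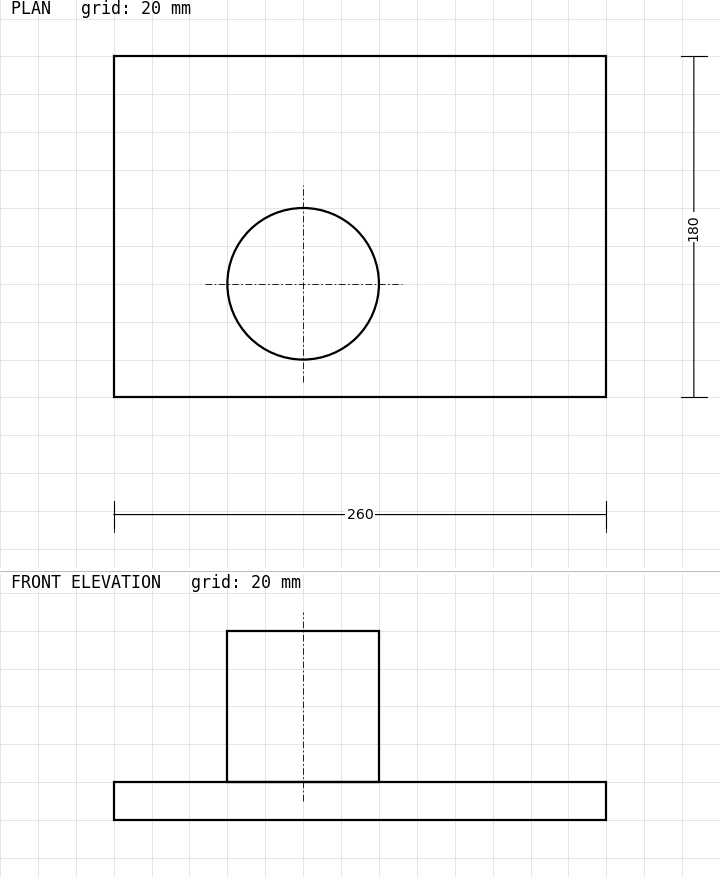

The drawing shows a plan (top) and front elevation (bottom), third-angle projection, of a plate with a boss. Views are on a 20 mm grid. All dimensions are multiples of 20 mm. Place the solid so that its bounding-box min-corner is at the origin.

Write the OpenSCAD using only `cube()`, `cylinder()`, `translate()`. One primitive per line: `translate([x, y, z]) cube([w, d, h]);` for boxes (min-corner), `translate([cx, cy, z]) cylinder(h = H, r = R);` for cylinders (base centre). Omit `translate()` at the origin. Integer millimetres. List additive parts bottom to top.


cube([260, 180, 20]);
translate([100, 60, 20]) cylinder(h = 80, r = 40);
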